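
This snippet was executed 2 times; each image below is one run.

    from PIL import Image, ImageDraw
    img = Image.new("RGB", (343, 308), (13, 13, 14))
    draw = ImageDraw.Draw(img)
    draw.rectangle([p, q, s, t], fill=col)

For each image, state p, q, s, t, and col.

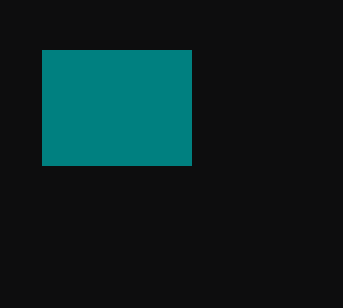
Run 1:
p = 42; q = 50; s = 191; t = 165; col = 'teal'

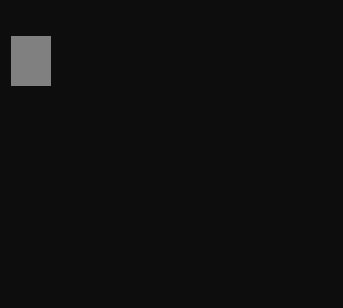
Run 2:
p = 11; q = 36; s = 50; t = 85; col = 'gray'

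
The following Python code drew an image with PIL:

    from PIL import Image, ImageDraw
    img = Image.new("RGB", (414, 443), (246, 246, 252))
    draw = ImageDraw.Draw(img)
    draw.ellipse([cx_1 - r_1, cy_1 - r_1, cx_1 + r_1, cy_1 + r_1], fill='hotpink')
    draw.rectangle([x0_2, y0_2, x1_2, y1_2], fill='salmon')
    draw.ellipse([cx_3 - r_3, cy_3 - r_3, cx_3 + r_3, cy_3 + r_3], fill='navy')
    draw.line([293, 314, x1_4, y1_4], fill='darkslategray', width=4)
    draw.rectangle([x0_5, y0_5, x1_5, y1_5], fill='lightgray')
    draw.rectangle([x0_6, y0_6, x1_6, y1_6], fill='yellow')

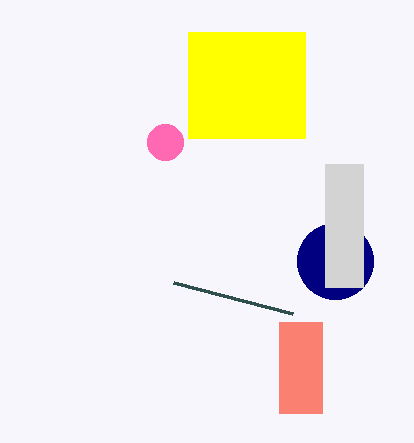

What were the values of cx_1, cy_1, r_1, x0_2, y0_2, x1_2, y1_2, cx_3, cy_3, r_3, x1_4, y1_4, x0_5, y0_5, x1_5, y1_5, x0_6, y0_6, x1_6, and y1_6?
cx_1 = 165; cy_1 = 142; r_1 = 18; x0_2 = 279; y0_2 = 322; x1_2 = 322; y1_2 = 413; cx_3 = 335; cy_3 = 261; r_3 = 38; x1_4 = 174; y1_4 = 283; x0_5 = 325; y0_5 = 164; x1_5 = 363; y1_5 = 287; x0_6 = 188; y0_6 = 32; x1_6 = 305; y1_6 = 138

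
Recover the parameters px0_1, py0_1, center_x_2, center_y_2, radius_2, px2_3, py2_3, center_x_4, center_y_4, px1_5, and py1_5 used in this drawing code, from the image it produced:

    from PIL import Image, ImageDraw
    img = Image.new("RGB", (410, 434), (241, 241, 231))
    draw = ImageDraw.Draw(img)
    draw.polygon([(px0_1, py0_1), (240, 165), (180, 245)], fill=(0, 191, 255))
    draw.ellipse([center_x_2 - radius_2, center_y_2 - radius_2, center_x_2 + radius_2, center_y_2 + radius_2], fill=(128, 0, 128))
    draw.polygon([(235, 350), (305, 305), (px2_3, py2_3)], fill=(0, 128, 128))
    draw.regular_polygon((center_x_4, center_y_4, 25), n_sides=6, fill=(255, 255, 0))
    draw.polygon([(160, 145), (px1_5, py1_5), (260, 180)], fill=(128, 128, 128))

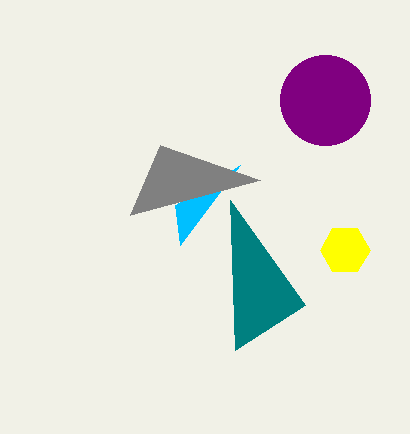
px0_1 = 175; py0_1 = 205; center_x_2 = 325; center_y_2 = 100; radius_2 = 45; px2_3 = 230; py2_3 = 200; center_x_4 = 345; center_y_4 = 250; px1_5 = 130; py1_5 = 215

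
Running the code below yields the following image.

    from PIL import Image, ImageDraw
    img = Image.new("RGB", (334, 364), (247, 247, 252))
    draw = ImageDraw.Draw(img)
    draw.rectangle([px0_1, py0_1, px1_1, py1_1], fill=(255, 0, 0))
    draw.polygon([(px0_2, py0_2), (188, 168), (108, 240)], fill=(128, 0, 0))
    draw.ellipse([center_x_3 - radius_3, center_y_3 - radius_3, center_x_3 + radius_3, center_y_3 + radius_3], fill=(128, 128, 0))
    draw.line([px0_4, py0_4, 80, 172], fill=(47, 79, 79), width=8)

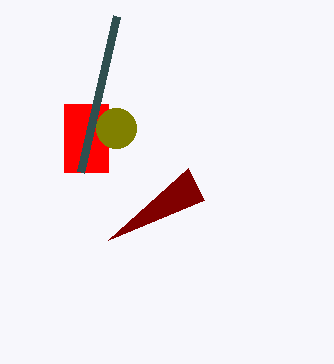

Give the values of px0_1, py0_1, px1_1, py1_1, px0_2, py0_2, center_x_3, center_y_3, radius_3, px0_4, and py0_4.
px0_1 = 64, py0_1 = 104, px1_1 = 108, py1_1 = 172, px0_2 = 204, py0_2 = 200, center_x_3 = 116, center_y_3 = 128, radius_3 = 20, px0_4 = 116, py0_4 = 16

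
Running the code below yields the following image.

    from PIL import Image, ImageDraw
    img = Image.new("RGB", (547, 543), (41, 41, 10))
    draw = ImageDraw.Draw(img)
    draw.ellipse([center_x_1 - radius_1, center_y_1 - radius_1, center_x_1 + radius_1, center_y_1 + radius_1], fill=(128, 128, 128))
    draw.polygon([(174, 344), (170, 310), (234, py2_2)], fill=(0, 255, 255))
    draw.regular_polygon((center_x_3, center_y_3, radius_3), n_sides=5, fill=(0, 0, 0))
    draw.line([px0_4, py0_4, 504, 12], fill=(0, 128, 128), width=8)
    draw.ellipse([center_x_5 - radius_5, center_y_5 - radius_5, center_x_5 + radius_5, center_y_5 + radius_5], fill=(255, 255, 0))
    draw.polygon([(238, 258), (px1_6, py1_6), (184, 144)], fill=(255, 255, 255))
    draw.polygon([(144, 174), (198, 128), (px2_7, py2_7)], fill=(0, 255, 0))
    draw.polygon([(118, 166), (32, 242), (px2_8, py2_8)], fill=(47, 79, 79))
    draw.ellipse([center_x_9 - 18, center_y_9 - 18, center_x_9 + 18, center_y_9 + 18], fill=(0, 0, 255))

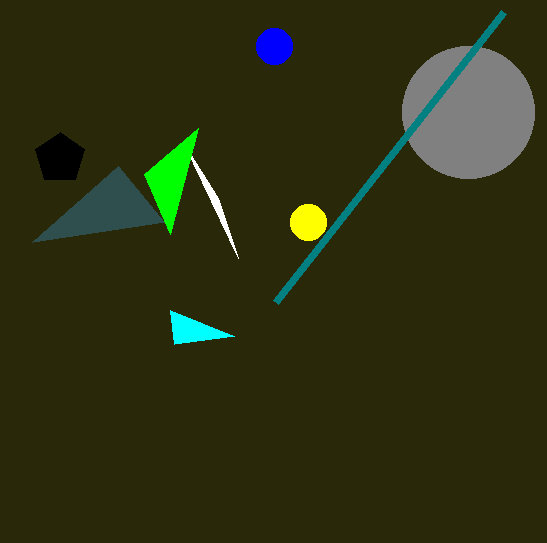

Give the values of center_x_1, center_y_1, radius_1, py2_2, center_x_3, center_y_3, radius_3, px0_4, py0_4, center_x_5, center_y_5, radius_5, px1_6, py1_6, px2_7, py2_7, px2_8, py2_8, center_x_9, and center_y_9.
center_x_1 = 468, center_y_1 = 112, radius_1 = 66, py2_2 = 336, center_x_3 = 60, center_y_3 = 158, radius_3 = 26, px0_4 = 276, py0_4 = 302, center_x_5 = 308, center_y_5 = 222, radius_5 = 18, px1_6 = 218, py1_6 = 198, px2_7 = 170, py2_7 = 234, px2_8 = 164, py2_8 = 222, center_x_9 = 274, center_y_9 = 46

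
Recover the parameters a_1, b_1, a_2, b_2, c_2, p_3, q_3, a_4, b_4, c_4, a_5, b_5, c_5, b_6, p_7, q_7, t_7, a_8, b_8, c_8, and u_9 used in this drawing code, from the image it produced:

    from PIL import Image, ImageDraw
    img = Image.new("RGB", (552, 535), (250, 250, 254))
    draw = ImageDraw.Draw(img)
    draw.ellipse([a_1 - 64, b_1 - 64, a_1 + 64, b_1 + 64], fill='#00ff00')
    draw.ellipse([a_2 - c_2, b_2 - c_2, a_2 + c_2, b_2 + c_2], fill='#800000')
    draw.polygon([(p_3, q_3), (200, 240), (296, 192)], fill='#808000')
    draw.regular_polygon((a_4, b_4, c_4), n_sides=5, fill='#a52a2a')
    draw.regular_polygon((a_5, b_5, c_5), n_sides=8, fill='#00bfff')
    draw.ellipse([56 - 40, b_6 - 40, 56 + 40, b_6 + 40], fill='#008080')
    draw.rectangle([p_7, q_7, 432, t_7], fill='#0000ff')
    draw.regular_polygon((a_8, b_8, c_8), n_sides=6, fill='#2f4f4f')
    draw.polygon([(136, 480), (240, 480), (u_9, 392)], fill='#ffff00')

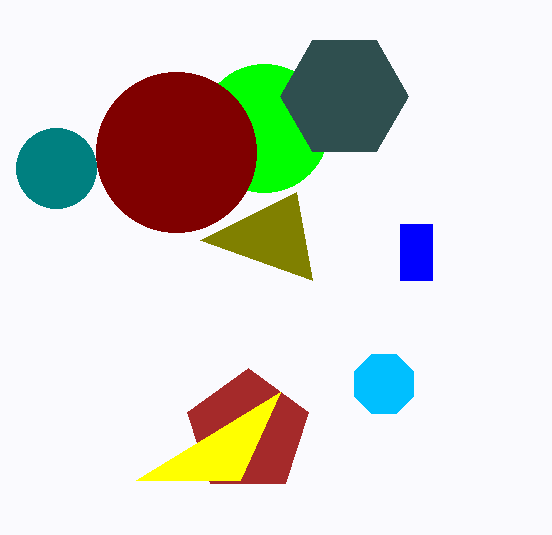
a_1 = 264, b_1 = 128, a_2 = 176, b_2 = 152, c_2 = 80, p_3 = 312, q_3 = 280, a_4 = 248, b_4 = 432, c_4 = 64, a_5 = 384, b_5 = 384, c_5 = 32, b_6 = 168, p_7 = 400, q_7 = 224, t_7 = 280, a_8 = 344, b_8 = 96, c_8 = 64, u_9 = 280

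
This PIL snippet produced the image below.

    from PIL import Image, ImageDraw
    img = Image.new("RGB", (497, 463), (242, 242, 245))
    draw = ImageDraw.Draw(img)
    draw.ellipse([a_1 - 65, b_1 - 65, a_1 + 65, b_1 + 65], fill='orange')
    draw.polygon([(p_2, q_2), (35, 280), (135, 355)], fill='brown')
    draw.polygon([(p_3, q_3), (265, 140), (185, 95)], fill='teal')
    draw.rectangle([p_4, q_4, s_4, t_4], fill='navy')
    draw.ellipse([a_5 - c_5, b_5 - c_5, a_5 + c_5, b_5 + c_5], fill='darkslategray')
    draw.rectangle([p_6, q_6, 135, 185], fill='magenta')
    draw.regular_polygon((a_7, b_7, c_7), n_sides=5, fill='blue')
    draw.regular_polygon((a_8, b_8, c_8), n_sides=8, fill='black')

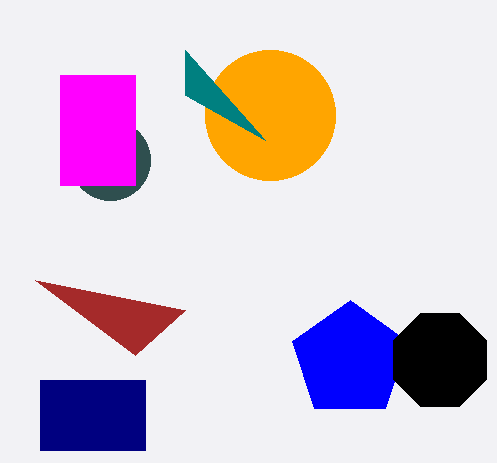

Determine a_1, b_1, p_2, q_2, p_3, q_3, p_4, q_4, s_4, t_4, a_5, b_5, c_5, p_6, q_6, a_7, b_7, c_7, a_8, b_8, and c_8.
a_1 = 270, b_1 = 115, p_2 = 185, q_2 = 310, p_3 = 185, q_3 = 50, p_4 = 40, q_4 = 380, s_4 = 145, t_4 = 450, a_5 = 110, b_5 = 160, c_5 = 40, p_6 = 60, q_6 = 75, a_7 = 350, b_7 = 360, c_7 = 60, a_8 = 440, b_8 = 360, c_8 = 50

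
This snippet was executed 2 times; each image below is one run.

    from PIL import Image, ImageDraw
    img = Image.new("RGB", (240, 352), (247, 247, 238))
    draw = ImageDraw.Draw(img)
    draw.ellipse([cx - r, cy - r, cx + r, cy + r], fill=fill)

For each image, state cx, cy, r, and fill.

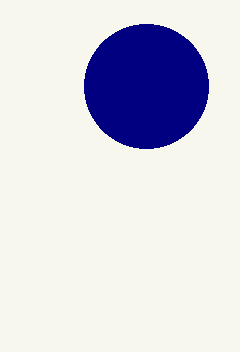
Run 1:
cx = 146
cy = 86
r = 62
fill = 'navy'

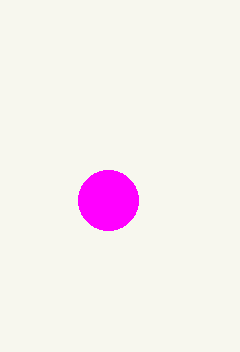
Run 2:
cx = 108, cy = 200, r = 30, fill = 'magenta'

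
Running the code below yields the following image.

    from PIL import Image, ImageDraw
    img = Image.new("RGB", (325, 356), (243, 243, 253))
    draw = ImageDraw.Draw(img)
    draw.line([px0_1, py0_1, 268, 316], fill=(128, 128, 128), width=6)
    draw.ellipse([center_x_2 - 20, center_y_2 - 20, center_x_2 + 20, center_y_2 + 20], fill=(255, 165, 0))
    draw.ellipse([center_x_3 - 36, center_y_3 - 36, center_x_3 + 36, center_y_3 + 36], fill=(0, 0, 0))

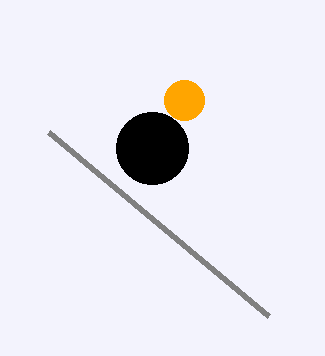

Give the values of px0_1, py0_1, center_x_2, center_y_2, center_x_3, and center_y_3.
px0_1 = 48, py0_1 = 132, center_x_2 = 184, center_y_2 = 100, center_x_3 = 152, center_y_3 = 148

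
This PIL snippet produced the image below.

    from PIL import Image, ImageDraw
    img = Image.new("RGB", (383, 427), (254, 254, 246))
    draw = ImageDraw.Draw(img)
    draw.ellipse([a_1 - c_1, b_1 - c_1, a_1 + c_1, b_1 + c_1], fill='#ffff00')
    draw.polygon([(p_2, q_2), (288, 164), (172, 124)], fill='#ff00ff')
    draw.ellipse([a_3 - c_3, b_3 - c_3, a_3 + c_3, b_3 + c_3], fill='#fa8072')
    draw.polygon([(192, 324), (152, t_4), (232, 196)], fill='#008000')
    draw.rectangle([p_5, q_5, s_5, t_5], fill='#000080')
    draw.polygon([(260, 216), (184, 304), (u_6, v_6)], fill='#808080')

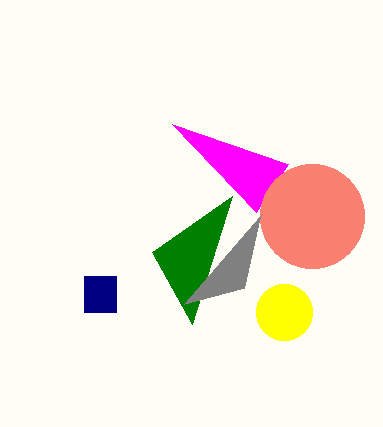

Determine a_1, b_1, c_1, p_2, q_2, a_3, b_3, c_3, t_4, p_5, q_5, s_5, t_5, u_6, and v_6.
a_1 = 284; b_1 = 312; c_1 = 28; p_2 = 256; q_2 = 212; a_3 = 312; b_3 = 216; c_3 = 52; t_4 = 252; p_5 = 84; q_5 = 276; s_5 = 116; t_5 = 312; u_6 = 244; v_6 = 288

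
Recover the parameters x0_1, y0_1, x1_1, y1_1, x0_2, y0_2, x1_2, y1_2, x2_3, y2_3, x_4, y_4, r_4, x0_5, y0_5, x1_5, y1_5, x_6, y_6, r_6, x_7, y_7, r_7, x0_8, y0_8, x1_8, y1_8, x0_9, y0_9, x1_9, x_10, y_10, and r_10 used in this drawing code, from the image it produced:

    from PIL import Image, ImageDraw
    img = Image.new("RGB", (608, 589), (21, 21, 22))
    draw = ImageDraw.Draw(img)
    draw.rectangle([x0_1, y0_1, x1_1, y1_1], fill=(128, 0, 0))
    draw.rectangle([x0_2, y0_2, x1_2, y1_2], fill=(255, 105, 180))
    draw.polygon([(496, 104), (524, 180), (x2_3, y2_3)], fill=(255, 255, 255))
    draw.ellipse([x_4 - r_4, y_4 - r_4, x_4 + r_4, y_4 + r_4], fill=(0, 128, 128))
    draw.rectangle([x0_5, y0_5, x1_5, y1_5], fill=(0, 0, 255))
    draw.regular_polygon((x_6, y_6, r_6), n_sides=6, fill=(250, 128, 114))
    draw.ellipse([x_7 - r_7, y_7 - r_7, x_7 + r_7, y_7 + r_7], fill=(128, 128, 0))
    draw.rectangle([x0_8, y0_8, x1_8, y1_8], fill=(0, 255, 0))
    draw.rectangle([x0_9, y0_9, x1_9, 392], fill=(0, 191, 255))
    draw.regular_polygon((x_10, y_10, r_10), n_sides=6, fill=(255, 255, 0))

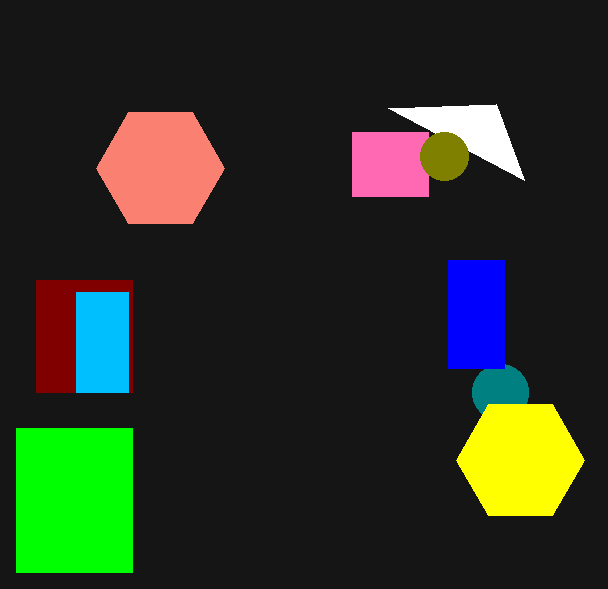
x0_1 = 36; y0_1 = 280; x1_1 = 132; y1_1 = 392; x0_2 = 352; y0_2 = 132; x1_2 = 428; y1_2 = 196; x2_3 = 388; y2_3 = 108; x_4 = 500; y_4 = 392; r_4 = 28; x0_5 = 448; y0_5 = 260; x1_5 = 504; y1_5 = 368; x_6 = 160; y_6 = 168; r_6 = 64; x_7 = 444; y_7 = 156; r_7 = 24; x0_8 = 16; y0_8 = 428; x1_8 = 132; y1_8 = 572; x0_9 = 76; y0_9 = 292; x1_9 = 128; x_10 = 520; y_10 = 460; r_10 = 64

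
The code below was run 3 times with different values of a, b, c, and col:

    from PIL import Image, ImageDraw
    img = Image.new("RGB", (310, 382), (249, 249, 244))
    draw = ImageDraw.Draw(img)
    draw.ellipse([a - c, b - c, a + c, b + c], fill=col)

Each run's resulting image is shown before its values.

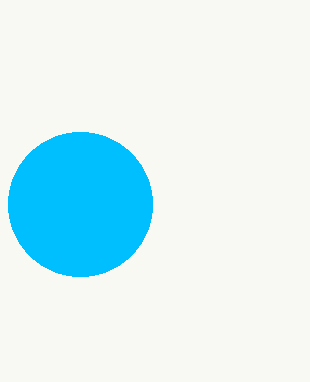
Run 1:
a = 80; b = 204; c = 72; col = 'deepskyblue'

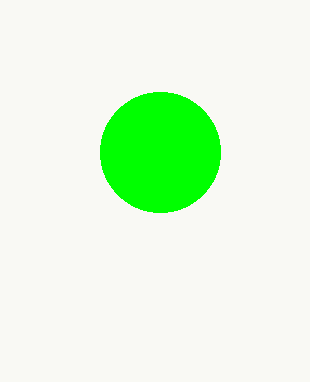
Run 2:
a = 160; b = 152; c = 60; col = 'lime'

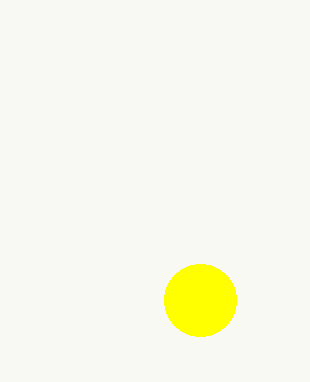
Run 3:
a = 200
b = 300
c = 36
col = 'yellow'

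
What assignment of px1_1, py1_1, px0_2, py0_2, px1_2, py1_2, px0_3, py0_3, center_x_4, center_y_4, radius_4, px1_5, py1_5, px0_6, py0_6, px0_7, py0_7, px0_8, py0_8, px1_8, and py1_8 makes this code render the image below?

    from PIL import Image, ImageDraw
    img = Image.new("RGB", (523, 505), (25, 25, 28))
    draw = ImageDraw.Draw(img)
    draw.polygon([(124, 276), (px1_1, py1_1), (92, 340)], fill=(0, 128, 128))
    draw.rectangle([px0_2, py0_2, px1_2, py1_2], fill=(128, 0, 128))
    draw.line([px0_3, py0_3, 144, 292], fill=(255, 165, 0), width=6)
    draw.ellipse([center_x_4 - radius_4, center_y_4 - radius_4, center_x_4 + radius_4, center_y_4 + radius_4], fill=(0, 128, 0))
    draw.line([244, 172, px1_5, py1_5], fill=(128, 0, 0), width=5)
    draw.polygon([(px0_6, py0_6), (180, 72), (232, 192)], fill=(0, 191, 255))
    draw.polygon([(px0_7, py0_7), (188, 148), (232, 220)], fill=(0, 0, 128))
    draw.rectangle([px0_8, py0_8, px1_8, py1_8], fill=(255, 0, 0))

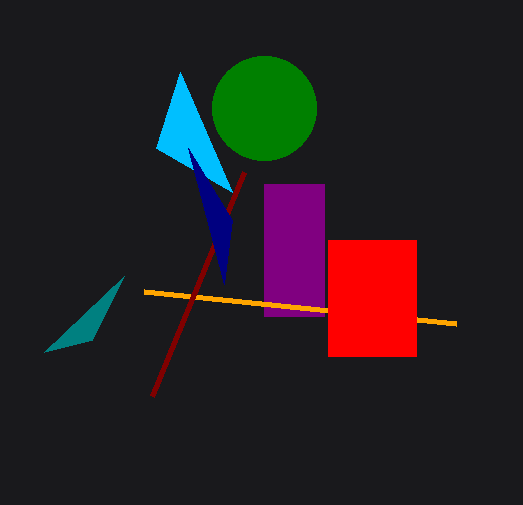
px1_1 = 44, py1_1 = 352, px0_2 = 264, py0_2 = 184, px1_2 = 324, py1_2 = 316, px0_3 = 456, py0_3 = 324, center_x_4 = 264, center_y_4 = 108, radius_4 = 52, px1_5 = 152, py1_5 = 396, px0_6 = 156, py0_6 = 148, px0_7 = 224, py0_7 = 284, px0_8 = 328, py0_8 = 240, px1_8 = 416, py1_8 = 356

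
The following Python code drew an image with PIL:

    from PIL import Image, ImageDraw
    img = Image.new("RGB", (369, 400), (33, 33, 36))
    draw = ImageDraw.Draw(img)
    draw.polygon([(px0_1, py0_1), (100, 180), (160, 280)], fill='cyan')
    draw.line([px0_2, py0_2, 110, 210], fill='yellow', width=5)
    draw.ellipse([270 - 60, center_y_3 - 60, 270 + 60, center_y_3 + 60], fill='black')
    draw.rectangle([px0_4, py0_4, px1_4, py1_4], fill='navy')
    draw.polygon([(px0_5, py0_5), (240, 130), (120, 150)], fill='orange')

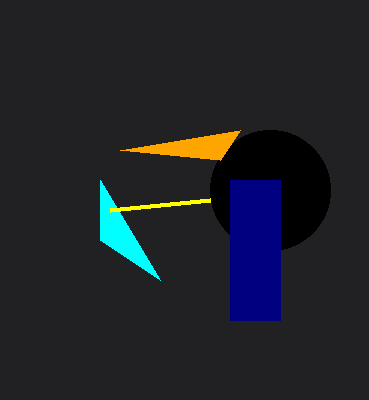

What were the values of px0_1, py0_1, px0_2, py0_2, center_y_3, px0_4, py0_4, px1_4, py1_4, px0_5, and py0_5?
px0_1 = 100; py0_1 = 240; px0_2 = 210; py0_2 = 200; center_y_3 = 190; px0_4 = 230; py0_4 = 180; px1_4 = 280; py1_4 = 320; px0_5 = 220; py0_5 = 160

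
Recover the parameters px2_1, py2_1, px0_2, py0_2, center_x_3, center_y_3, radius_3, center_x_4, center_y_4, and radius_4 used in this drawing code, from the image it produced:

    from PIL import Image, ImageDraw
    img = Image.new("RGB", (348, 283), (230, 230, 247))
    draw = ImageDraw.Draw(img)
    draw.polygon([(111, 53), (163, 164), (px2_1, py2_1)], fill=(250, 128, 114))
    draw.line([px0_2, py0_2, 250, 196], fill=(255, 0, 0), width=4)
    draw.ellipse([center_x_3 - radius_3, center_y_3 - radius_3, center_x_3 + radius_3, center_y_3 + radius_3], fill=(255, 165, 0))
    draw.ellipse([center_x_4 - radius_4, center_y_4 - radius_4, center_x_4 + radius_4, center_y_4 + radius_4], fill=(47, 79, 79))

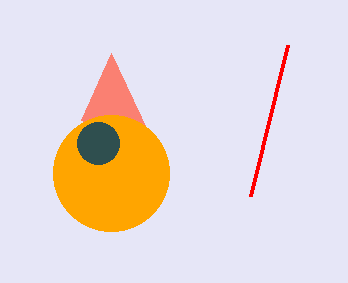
px2_1 = 81, py2_1 = 120, px0_2 = 287, py0_2 = 45, center_x_3 = 111, center_y_3 = 173, radius_3 = 58, center_x_4 = 98, center_y_4 = 143, radius_4 = 21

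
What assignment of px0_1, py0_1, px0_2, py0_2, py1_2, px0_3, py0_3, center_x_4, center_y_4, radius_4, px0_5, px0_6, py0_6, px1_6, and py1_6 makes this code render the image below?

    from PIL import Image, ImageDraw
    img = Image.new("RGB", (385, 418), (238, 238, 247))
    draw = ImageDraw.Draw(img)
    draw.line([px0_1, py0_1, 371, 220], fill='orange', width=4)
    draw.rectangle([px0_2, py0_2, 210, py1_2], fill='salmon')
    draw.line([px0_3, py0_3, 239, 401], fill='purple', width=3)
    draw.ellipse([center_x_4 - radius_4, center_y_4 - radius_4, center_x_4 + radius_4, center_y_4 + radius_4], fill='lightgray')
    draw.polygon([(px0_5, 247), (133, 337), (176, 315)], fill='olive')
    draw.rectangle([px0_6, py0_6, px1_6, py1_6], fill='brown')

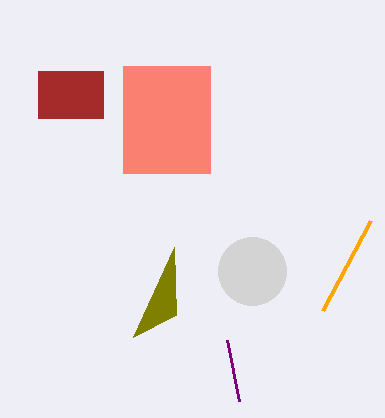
px0_1 = 323; py0_1 = 310; px0_2 = 123; py0_2 = 66; py1_2 = 173; px0_3 = 227; py0_3 = 340; center_x_4 = 252; center_y_4 = 271; radius_4 = 34; px0_5 = 174; px0_6 = 38; py0_6 = 71; px1_6 = 103; py1_6 = 118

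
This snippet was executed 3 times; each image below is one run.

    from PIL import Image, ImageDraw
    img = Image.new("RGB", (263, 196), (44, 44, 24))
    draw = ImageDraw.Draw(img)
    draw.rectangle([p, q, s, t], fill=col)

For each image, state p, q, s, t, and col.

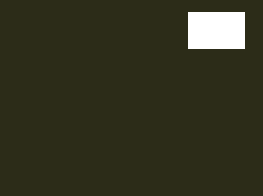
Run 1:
p = 188; q = 12; s = 244; t = 48; col = 'white'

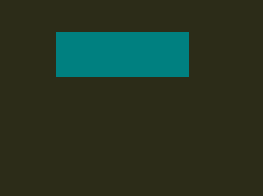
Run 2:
p = 56, q = 32, s = 188, t = 76, col = 'teal'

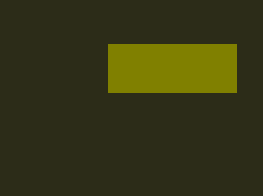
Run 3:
p = 108
q = 44
s = 236
t = 92
col = 'olive'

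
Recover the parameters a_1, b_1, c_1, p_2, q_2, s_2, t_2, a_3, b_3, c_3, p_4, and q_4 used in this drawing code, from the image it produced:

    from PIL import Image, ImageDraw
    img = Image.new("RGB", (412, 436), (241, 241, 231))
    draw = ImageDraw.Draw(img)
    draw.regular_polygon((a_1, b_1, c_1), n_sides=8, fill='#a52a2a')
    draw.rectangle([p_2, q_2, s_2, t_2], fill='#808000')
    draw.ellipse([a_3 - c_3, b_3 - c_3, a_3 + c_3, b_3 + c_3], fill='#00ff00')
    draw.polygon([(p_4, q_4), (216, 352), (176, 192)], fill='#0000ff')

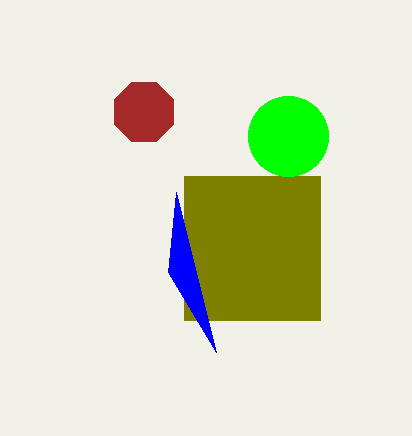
a_1 = 144; b_1 = 112; c_1 = 32; p_2 = 184; q_2 = 176; s_2 = 320; t_2 = 320; a_3 = 288; b_3 = 136; c_3 = 40; p_4 = 168; q_4 = 272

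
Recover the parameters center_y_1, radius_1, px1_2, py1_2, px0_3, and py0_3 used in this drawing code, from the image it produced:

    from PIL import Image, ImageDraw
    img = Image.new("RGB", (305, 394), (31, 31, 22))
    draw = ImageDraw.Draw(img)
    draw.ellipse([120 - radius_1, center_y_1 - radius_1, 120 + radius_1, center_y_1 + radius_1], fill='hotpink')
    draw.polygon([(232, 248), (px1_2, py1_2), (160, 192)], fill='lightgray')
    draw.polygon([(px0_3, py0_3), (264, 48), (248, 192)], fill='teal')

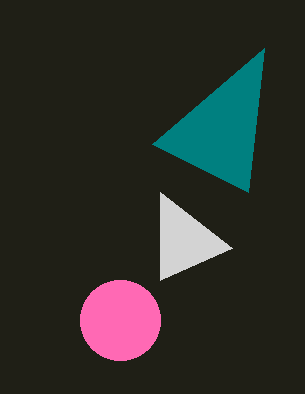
center_y_1 = 320; radius_1 = 40; px1_2 = 160; py1_2 = 280; px0_3 = 152; py0_3 = 144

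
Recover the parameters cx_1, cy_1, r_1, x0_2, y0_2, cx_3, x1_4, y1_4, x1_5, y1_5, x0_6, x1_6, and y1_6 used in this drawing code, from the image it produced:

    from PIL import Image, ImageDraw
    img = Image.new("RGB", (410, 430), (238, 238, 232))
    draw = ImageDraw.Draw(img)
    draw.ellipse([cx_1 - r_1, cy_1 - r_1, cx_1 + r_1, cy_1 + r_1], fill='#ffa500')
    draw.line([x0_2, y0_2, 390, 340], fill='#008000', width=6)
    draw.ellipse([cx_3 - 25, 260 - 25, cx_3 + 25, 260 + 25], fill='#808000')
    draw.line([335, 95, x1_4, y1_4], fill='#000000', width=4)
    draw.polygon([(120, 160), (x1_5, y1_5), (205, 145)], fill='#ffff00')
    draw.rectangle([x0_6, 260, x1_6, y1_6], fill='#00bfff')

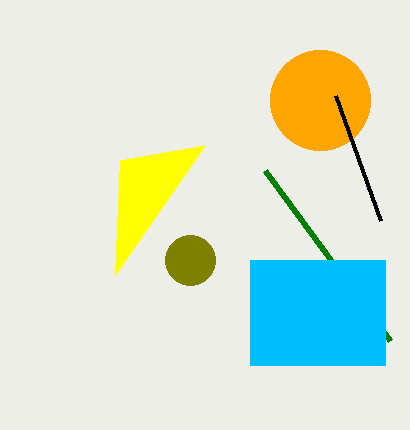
cx_1 = 320; cy_1 = 100; r_1 = 50; x0_2 = 265; y0_2 = 170; cx_3 = 190; x1_4 = 380; y1_4 = 220; x1_5 = 115; y1_5 = 275; x0_6 = 250; x1_6 = 385; y1_6 = 365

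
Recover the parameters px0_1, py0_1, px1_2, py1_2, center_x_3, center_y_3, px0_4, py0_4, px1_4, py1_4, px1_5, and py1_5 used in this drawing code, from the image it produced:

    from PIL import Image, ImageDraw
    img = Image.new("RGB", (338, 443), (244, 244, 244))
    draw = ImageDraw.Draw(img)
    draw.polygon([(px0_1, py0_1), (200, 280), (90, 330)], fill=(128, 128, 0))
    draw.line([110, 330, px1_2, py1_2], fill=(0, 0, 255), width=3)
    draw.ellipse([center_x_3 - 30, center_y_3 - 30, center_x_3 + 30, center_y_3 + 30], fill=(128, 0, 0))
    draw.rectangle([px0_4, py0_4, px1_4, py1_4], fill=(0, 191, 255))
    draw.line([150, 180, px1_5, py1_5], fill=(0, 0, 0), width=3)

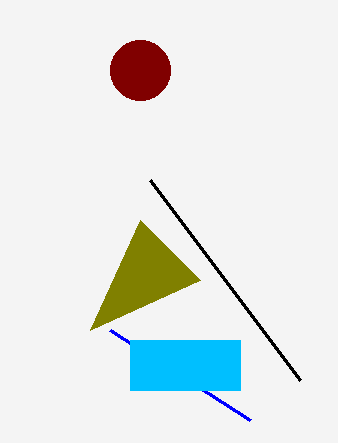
px0_1 = 140
py0_1 = 220
px1_2 = 250
py1_2 = 420
center_x_3 = 140
center_y_3 = 70
px0_4 = 130
py0_4 = 340
px1_4 = 240
py1_4 = 390
px1_5 = 300
py1_5 = 380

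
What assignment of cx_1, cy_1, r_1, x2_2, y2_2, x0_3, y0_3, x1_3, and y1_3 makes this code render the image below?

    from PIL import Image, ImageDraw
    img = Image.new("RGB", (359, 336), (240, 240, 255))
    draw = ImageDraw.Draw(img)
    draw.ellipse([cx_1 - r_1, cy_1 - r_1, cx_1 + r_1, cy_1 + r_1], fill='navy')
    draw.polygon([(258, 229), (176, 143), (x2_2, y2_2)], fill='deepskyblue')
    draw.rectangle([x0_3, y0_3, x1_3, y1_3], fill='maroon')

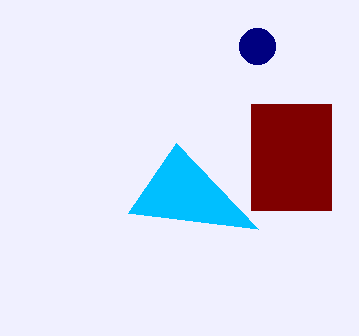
cx_1 = 257
cy_1 = 46
r_1 = 18
x2_2 = 128
y2_2 = 213
x0_3 = 251
y0_3 = 104
x1_3 = 331
y1_3 = 210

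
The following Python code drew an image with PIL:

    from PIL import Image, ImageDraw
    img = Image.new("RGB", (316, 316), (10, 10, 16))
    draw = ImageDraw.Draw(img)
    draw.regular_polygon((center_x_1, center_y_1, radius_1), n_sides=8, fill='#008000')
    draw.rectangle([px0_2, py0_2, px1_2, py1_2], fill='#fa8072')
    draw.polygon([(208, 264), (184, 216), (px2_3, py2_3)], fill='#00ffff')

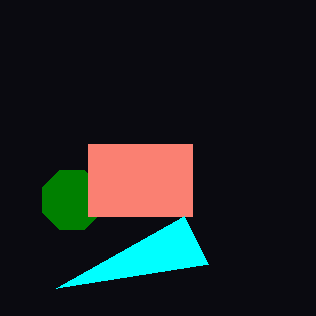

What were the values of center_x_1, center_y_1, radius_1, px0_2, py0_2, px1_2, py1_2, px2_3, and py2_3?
center_x_1 = 72
center_y_1 = 200
radius_1 = 32
px0_2 = 88
py0_2 = 144
px1_2 = 192
py1_2 = 216
px2_3 = 56
py2_3 = 288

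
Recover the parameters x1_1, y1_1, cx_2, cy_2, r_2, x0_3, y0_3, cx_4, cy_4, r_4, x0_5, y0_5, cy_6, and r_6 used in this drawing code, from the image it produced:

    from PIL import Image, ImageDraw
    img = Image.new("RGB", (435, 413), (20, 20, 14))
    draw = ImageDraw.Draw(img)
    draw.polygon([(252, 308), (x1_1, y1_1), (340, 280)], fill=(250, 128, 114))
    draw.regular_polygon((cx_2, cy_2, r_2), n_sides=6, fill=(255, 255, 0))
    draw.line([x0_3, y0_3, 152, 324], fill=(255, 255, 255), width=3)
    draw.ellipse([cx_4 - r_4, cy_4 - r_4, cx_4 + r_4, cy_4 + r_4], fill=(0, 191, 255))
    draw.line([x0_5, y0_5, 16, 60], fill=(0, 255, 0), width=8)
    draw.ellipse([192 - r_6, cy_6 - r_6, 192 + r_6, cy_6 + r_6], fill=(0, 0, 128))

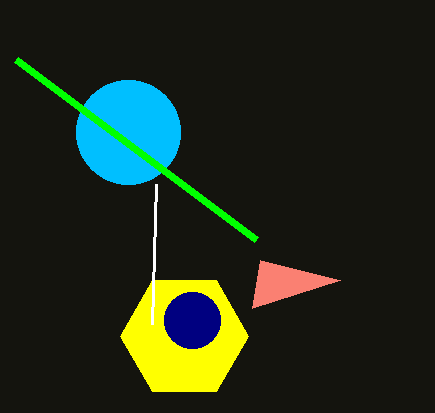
x1_1 = 260; y1_1 = 260; cx_2 = 184; cy_2 = 336; r_2 = 64; x0_3 = 156; y0_3 = 184; cx_4 = 128; cy_4 = 132; r_4 = 52; x0_5 = 256; y0_5 = 240; cy_6 = 320; r_6 = 28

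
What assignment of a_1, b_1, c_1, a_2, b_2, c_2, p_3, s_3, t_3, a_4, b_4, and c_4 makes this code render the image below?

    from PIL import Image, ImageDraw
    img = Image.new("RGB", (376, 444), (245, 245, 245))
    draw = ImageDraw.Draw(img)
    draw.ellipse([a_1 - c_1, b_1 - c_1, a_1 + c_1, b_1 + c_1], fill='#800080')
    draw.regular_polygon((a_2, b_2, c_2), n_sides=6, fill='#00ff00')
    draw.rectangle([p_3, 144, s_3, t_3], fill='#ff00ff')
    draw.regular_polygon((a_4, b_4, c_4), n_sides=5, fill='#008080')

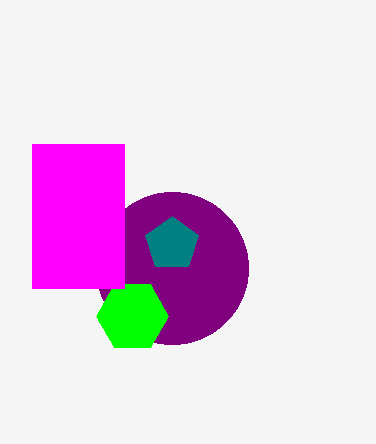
a_1 = 172; b_1 = 268; c_1 = 76; a_2 = 132; b_2 = 316; c_2 = 36; p_3 = 32; s_3 = 124; t_3 = 288; a_4 = 172; b_4 = 244; c_4 = 28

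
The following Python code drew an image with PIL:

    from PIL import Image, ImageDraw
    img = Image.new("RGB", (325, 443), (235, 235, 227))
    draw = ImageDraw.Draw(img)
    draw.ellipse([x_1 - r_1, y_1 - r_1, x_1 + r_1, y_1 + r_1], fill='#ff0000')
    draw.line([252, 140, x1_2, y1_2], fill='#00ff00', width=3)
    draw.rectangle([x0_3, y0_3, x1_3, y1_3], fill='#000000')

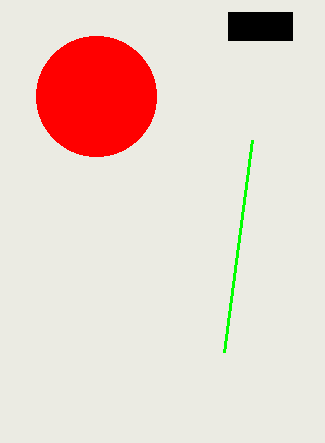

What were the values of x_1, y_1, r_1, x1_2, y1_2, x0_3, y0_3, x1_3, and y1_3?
x_1 = 96
y_1 = 96
r_1 = 60
x1_2 = 224
y1_2 = 352
x0_3 = 228
y0_3 = 12
x1_3 = 292
y1_3 = 40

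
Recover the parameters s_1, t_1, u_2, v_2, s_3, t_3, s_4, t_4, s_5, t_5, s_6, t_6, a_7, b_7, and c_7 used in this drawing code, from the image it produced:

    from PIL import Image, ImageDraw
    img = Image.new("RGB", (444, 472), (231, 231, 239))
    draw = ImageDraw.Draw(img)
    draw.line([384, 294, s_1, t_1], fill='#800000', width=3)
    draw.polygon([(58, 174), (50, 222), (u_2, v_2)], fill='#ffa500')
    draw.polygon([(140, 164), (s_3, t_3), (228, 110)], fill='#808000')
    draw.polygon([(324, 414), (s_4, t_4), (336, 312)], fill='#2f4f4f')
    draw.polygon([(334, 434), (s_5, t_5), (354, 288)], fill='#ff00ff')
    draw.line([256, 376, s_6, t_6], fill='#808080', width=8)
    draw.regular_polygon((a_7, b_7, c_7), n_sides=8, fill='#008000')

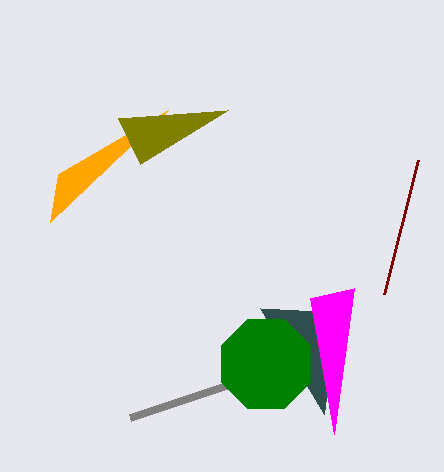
s_1 = 418
t_1 = 160
u_2 = 168
v_2 = 110
s_3 = 118
t_3 = 118
s_4 = 260
t_4 = 308
s_5 = 310
t_5 = 298
s_6 = 130
t_6 = 418
a_7 = 266
b_7 = 364
c_7 = 48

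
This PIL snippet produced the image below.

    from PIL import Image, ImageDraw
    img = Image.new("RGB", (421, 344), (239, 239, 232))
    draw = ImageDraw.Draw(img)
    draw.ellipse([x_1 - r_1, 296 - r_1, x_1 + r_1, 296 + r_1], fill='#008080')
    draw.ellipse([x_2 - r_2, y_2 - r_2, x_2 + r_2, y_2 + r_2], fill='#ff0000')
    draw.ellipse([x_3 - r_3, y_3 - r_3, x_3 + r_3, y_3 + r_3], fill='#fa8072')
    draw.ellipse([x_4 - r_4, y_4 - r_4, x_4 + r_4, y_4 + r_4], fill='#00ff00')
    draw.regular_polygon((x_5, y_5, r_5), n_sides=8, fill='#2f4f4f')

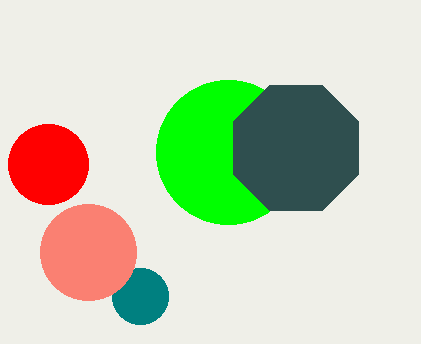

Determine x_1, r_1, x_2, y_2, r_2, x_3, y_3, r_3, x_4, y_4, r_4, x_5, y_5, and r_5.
x_1 = 140; r_1 = 28; x_2 = 48; y_2 = 164; r_2 = 40; x_3 = 88; y_3 = 252; r_3 = 48; x_4 = 228; y_4 = 152; r_4 = 72; x_5 = 296; y_5 = 148; r_5 = 68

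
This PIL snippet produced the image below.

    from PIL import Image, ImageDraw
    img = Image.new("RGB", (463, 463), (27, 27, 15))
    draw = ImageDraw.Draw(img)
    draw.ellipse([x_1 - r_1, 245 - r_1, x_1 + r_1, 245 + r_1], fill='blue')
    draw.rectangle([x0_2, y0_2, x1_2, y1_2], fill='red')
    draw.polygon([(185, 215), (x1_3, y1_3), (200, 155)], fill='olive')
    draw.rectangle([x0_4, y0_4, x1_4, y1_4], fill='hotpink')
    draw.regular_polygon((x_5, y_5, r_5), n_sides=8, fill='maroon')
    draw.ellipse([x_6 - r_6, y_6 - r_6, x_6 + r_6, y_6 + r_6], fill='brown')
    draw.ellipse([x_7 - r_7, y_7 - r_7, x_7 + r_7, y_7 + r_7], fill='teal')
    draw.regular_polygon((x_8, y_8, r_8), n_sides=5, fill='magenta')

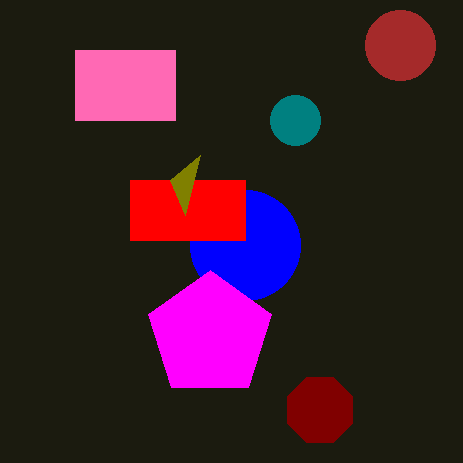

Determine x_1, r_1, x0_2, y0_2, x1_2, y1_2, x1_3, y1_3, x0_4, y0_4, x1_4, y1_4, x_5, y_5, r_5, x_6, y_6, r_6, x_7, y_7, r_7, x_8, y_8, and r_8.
x_1 = 245; r_1 = 55; x0_2 = 130; y0_2 = 180; x1_2 = 245; y1_2 = 240; x1_3 = 170; y1_3 = 180; x0_4 = 75; y0_4 = 50; x1_4 = 175; y1_4 = 120; x_5 = 320; y_5 = 410; r_5 = 35; x_6 = 400; y_6 = 45; r_6 = 35; x_7 = 295; y_7 = 120; r_7 = 25; x_8 = 210; y_8 = 335; r_8 = 65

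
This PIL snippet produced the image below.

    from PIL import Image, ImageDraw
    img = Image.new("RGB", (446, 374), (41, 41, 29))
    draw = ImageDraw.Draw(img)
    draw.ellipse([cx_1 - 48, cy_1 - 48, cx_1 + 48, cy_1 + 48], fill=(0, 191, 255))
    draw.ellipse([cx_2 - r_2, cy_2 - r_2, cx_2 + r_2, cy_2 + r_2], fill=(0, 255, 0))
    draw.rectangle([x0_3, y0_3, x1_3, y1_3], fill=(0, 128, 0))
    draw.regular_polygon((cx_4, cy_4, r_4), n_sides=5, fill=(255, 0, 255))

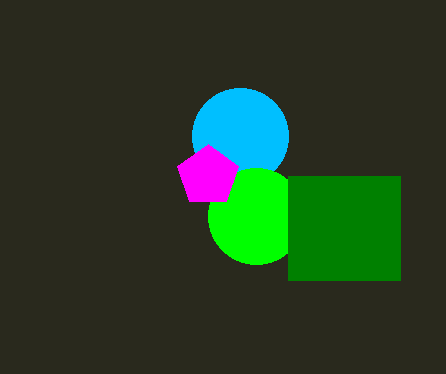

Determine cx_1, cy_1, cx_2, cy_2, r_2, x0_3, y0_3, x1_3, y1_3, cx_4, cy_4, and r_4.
cx_1 = 240, cy_1 = 136, cx_2 = 256, cy_2 = 216, r_2 = 48, x0_3 = 288, y0_3 = 176, x1_3 = 400, y1_3 = 280, cx_4 = 208, cy_4 = 176, r_4 = 32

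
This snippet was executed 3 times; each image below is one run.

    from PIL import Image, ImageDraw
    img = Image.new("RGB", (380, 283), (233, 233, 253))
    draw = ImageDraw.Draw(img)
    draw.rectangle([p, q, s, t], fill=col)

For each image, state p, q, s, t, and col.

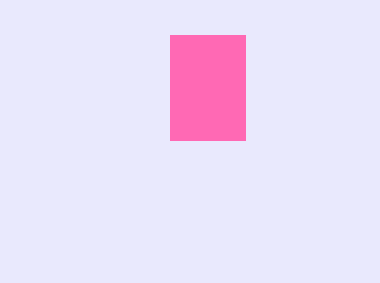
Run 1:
p = 170, q = 35, s = 245, t = 140, col = 'hotpink'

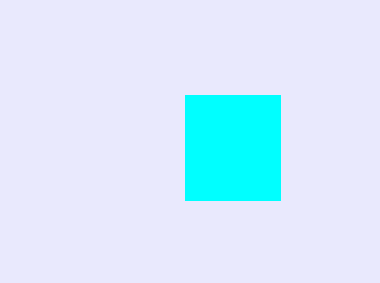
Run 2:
p = 185; q = 95; s = 280; t = 200; col = 'cyan'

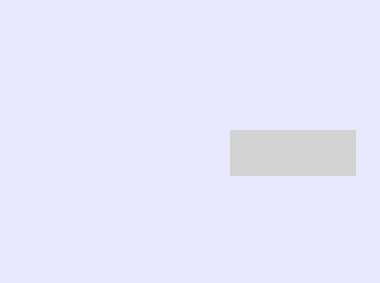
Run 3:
p = 230; q = 130; s = 355; t = 175; col = 'lightgray'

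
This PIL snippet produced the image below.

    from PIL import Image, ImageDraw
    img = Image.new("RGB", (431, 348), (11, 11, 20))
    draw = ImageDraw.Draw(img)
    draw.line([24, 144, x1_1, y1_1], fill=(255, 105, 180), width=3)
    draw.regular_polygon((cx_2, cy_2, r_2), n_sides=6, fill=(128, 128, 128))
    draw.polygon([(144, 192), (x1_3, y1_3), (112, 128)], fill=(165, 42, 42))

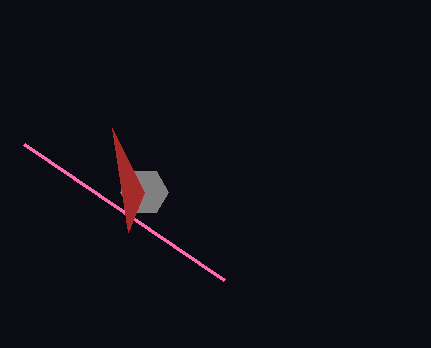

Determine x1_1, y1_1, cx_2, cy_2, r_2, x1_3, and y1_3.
x1_1 = 224
y1_1 = 280
cx_2 = 144
cy_2 = 192
r_2 = 24
x1_3 = 128
y1_3 = 232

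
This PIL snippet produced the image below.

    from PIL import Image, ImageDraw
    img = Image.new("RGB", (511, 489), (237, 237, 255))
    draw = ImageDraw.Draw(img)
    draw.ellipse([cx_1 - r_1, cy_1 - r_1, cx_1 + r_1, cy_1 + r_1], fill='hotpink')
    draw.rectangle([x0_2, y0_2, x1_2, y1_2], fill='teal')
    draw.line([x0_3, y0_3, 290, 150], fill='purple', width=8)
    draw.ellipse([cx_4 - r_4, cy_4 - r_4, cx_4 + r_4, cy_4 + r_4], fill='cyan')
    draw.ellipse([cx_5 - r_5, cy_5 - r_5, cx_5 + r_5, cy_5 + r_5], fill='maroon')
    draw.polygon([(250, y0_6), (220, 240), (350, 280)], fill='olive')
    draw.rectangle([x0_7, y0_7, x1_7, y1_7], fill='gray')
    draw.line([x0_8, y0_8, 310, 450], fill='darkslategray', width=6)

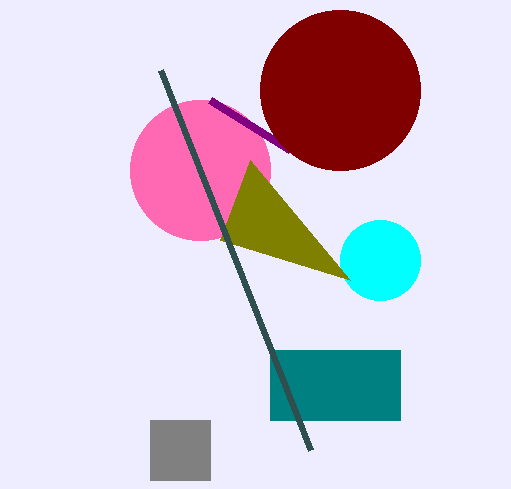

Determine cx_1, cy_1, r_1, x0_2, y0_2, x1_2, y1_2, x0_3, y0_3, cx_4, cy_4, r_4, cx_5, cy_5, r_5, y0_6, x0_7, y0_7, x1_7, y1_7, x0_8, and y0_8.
cx_1 = 200
cy_1 = 170
r_1 = 70
x0_2 = 270
y0_2 = 350
x1_2 = 400
y1_2 = 420
x0_3 = 210
y0_3 = 100
cx_4 = 380
cy_4 = 260
r_4 = 40
cx_5 = 340
cy_5 = 90
r_5 = 80
y0_6 = 160
x0_7 = 150
y0_7 = 420
x1_7 = 210
y1_7 = 480
x0_8 = 160
y0_8 = 70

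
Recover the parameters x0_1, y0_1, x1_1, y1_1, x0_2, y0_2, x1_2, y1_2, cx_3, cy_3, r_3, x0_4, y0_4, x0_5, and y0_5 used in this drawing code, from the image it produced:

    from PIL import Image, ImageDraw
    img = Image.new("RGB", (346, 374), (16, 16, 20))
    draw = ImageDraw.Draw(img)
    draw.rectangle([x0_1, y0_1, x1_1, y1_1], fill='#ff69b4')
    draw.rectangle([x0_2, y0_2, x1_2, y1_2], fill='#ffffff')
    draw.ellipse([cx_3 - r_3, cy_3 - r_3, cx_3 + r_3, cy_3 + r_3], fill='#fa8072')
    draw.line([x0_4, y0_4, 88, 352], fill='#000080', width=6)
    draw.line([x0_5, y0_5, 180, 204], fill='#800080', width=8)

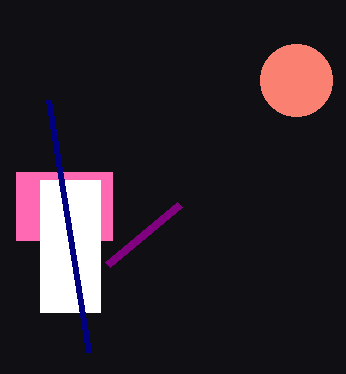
x0_1 = 16; y0_1 = 172; x1_1 = 112; y1_1 = 240; x0_2 = 40; y0_2 = 180; x1_2 = 100; y1_2 = 312; cx_3 = 296; cy_3 = 80; r_3 = 36; x0_4 = 48; y0_4 = 100; x0_5 = 108; y0_5 = 264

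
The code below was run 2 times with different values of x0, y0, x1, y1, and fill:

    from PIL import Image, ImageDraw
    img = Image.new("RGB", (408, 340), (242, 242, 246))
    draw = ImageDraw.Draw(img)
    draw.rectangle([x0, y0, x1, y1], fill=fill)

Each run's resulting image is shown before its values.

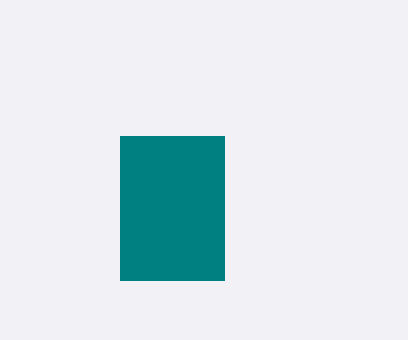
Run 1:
x0 = 120, y0 = 136, x1 = 224, y1 = 280, fill = 'teal'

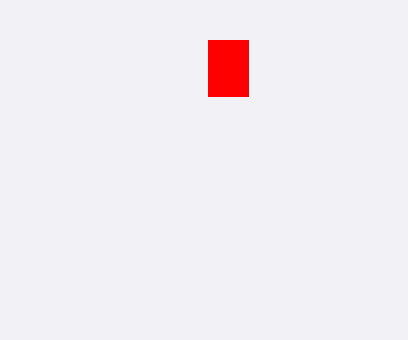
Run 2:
x0 = 208
y0 = 40
x1 = 248
y1 = 96
fill = 'red'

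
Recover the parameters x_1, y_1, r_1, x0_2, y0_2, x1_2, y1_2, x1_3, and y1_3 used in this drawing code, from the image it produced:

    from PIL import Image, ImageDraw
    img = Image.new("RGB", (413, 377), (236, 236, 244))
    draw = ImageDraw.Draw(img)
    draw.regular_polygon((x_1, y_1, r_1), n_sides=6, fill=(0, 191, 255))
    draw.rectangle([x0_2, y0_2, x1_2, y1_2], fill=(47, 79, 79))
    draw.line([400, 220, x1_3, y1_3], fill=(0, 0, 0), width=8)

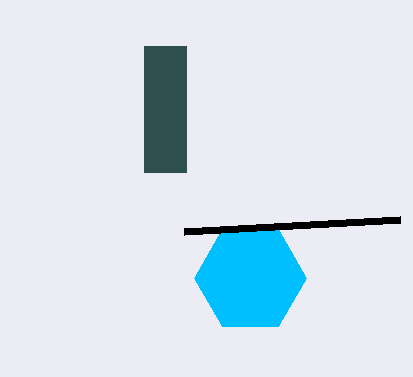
x_1 = 250
y_1 = 278
r_1 = 56
x0_2 = 144
y0_2 = 46
x1_2 = 186
y1_2 = 172
x1_3 = 184
y1_3 = 232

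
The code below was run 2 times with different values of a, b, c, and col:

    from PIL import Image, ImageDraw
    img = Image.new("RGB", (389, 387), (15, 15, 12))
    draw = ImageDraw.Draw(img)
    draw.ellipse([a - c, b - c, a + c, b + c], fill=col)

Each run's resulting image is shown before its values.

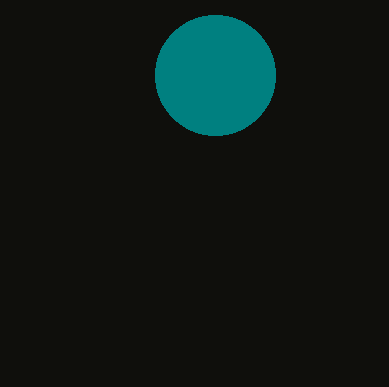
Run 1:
a = 215; b = 75; c = 60; col = 'teal'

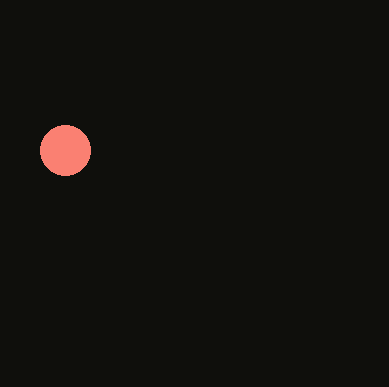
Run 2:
a = 65; b = 150; c = 25; col = 'salmon'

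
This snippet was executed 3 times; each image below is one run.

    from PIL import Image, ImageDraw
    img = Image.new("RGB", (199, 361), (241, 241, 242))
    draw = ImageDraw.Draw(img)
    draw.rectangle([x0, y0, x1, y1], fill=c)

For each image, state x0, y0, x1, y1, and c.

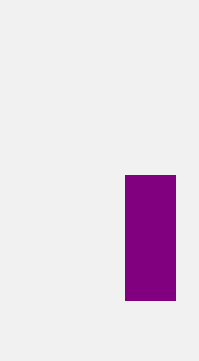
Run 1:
x0 = 125; y0 = 175; x1 = 175; y1 = 300; c = 'purple'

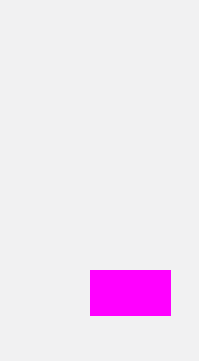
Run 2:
x0 = 90
y0 = 270
x1 = 170
y1 = 315
c = 'magenta'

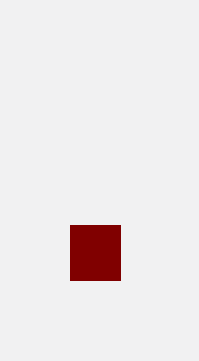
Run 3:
x0 = 70; y0 = 225; x1 = 120; y1 = 280; c = 'maroon'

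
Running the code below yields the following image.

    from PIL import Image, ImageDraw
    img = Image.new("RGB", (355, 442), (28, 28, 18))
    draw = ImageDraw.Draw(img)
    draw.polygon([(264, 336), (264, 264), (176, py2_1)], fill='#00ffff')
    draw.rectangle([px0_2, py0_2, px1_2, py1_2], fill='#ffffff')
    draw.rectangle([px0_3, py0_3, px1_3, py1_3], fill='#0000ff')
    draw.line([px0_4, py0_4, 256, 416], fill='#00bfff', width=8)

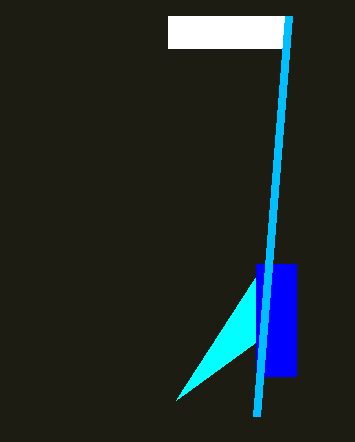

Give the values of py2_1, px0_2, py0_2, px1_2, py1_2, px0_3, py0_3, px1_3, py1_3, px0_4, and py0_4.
py2_1 = 400
px0_2 = 168
py0_2 = 16
px1_2 = 288
py1_2 = 48
px0_3 = 256
py0_3 = 264
px1_3 = 296
py1_3 = 376
px0_4 = 288
py0_4 = 16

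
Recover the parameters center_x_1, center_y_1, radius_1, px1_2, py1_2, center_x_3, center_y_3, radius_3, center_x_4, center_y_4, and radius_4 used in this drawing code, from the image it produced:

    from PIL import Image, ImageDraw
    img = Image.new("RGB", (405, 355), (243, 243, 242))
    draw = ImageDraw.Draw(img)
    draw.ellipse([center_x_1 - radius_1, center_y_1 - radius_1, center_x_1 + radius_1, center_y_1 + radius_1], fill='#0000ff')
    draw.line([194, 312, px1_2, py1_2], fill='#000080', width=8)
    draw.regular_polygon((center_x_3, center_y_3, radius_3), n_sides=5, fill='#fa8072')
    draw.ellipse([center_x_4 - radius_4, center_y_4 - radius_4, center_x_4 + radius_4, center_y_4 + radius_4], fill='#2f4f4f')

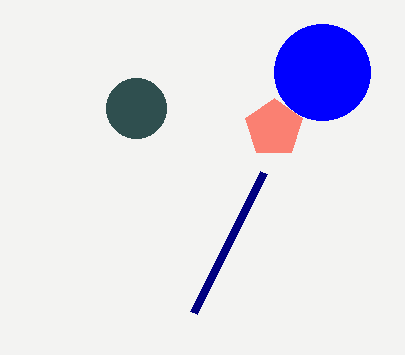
center_x_1 = 322; center_y_1 = 72; radius_1 = 48; px1_2 = 264; py1_2 = 172; center_x_3 = 274; center_y_3 = 128; radius_3 = 30; center_x_4 = 136; center_y_4 = 108; radius_4 = 30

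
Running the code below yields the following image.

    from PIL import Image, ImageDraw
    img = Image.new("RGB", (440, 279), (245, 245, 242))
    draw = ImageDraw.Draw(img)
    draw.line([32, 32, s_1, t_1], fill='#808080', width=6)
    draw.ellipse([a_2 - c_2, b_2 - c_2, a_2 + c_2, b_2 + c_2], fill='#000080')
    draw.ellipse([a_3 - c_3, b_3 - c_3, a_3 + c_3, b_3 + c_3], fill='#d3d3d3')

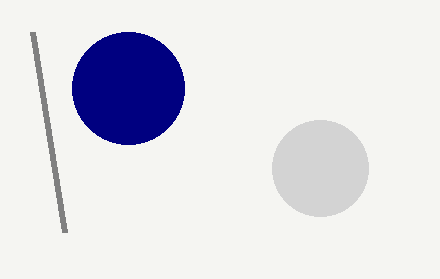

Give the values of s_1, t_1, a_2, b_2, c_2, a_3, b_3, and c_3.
s_1 = 64, t_1 = 232, a_2 = 128, b_2 = 88, c_2 = 56, a_3 = 320, b_3 = 168, c_3 = 48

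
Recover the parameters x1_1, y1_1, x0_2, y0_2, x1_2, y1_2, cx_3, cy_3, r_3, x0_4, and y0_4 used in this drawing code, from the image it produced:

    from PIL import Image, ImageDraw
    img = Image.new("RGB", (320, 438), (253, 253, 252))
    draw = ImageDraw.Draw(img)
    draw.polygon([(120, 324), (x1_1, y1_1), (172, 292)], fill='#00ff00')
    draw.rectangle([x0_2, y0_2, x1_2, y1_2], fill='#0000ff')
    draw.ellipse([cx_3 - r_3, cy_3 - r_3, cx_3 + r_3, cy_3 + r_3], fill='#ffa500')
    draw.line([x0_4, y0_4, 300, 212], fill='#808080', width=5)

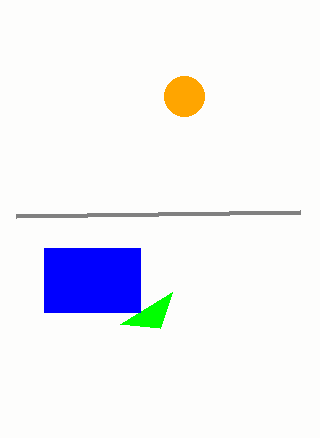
x1_1 = 160
y1_1 = 328
x0_2 = 44
y0_2 = 248
x1_2 = 140
y1_2 = 312
cx_3 = 184
cy_3 = 96
r_3 = 20
x0_4 = 16
y0_4 = 216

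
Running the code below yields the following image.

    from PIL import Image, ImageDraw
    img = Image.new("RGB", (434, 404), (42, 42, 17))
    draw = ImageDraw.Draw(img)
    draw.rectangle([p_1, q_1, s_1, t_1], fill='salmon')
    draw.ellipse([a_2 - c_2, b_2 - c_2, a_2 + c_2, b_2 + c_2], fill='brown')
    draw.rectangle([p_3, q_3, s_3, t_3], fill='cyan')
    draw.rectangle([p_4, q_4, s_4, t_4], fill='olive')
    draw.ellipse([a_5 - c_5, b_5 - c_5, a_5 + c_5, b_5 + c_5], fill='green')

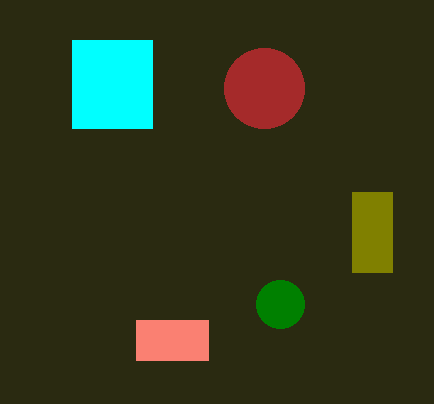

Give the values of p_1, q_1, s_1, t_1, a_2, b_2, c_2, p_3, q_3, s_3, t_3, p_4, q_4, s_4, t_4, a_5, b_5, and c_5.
p_1 = 136
q_1 = 320
s_1 = 208
t_1 = 360
a_2 = 264
b_2 = 88
c_2 = 40
p_3 = 72
q_3 = 40
s_3 = 152
t_3 = 128
p_4 = 352
q_4 = 192
s_4 = 392
t_4 = 272
a_5 = 280
b_5 = 304
c_5 = 24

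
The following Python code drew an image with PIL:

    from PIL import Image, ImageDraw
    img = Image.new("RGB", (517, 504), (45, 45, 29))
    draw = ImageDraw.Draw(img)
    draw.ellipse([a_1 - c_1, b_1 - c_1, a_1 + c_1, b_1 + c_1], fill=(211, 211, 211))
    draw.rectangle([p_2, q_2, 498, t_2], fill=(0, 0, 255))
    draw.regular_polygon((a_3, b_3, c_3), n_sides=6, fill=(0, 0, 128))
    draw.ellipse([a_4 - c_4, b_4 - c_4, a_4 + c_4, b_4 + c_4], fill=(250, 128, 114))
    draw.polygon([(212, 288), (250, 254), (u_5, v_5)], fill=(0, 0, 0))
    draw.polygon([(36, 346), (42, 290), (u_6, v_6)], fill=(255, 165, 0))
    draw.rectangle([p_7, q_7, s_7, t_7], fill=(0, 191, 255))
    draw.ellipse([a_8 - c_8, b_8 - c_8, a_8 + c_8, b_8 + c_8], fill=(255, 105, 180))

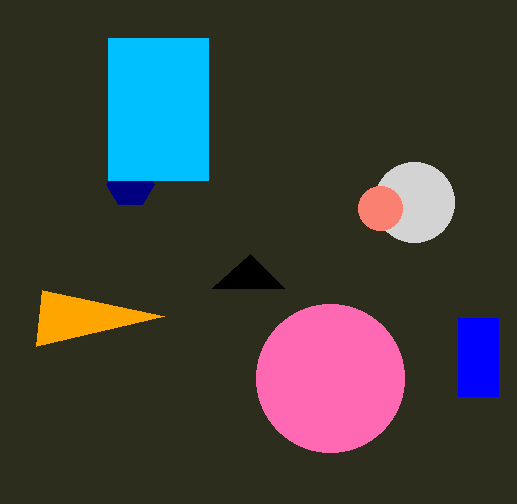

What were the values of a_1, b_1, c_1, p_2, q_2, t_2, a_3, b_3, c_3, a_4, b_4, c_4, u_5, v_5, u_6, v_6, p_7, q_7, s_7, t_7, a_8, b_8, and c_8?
a_1 = 414
b_1 = 202
c_1 = 40
p_2 = 458
q_2 = 318
t_2 = 396
a_3 = 130
b_3 = 184
c_3 = 24
a_4 = 380
b_4 = 208
c_4 = 22
u_5 = 284
v_5 = 288
u_6 = 164
v_6 = 316
p_7 = 108
q_7 = 38
s_7 = 208
t_7 = 180
a_8 = 330
b_8 = 378
c_8 = 74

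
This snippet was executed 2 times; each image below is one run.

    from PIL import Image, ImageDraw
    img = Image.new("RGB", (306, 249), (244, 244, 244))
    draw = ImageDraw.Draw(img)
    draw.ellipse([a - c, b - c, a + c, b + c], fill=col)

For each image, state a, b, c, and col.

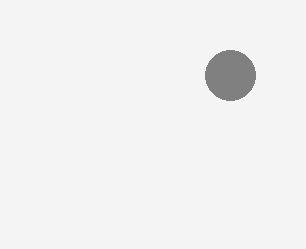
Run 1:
a = 230, b = 75, c = 25, col = 'gray'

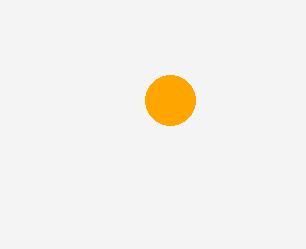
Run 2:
a = 170
b = 100
c = 25
col = 'orange'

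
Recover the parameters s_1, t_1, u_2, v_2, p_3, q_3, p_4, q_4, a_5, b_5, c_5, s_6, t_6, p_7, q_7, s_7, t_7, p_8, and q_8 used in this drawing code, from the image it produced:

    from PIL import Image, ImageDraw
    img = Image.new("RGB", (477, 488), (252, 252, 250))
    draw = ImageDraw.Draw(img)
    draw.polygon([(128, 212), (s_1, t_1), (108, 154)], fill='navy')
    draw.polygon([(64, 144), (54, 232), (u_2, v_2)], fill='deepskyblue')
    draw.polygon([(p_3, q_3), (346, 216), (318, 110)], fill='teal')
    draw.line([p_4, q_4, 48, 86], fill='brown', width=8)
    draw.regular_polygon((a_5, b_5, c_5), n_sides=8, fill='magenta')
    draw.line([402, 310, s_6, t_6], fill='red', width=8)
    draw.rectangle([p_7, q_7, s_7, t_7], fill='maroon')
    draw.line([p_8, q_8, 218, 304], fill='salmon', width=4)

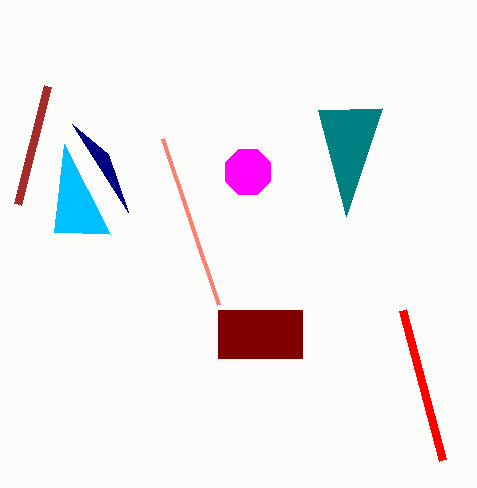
s_1 = 72; t_1 = 124; u_2 = 110; v_2 = 234; p_3 = 382; q_3 = 108; p_4 = 18; q_4 = 204; a_5 = 248; b_5 = 172; c_5 = 24; s_6 = 442; t_6 = 460; p_7 = 218; q_7 = 310; s_7 = 302; t_7 = 358; p_8 = 162; q_8 = 138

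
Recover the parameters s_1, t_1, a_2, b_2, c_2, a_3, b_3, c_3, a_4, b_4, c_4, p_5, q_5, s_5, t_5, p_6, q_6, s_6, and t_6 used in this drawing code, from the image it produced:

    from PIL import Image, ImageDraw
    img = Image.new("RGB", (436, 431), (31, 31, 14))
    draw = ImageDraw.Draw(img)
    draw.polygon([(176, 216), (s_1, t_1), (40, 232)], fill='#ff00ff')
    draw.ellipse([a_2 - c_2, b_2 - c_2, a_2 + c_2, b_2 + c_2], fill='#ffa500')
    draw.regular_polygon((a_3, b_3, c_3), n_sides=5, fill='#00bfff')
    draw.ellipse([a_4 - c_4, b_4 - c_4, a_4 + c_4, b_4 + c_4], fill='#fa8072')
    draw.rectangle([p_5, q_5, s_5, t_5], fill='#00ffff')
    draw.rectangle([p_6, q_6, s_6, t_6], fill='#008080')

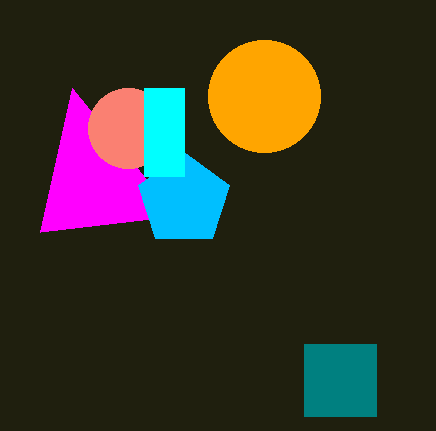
s_1 = 72
t_1 = 88
a_2 = 264
b_2 = 96
c_2 = 56
a_3 = 184
b_3 = 200
c_3 = 48
a_4 = 128
b_4 = 128
c_4 = 40
p_5 = 144
q_5 = 88
s_5 = 184
t_5 = 176
p_6 = 304
q_6 = 344
s_6 = 376
t_6 = 416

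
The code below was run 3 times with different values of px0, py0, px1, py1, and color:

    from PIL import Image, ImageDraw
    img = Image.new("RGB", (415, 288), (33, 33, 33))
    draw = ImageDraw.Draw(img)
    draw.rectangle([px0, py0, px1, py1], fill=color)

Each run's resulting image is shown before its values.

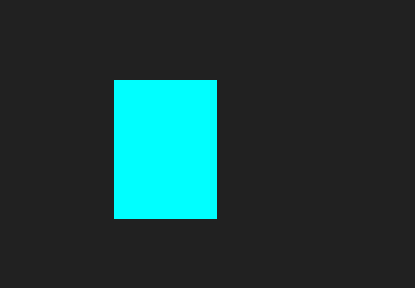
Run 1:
px0 = 114
py0 = 80
px1 = 216
py1 = 218
color = 'cyan'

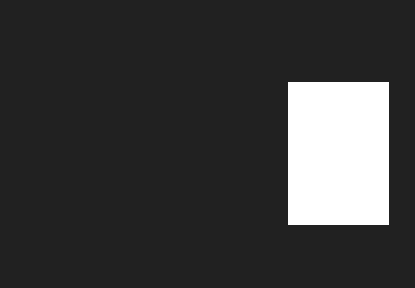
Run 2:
px0 = 288; py0 = 82; px1 = 388; py1 = 224; color = 'white'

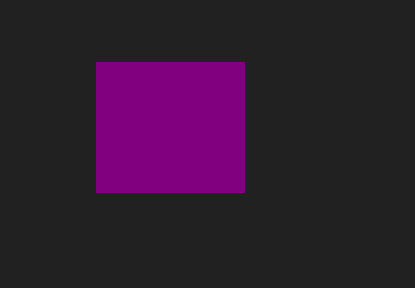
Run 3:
px0 = 96; py0 = 62; px1 = 244; py1 = 192; color = 'purple'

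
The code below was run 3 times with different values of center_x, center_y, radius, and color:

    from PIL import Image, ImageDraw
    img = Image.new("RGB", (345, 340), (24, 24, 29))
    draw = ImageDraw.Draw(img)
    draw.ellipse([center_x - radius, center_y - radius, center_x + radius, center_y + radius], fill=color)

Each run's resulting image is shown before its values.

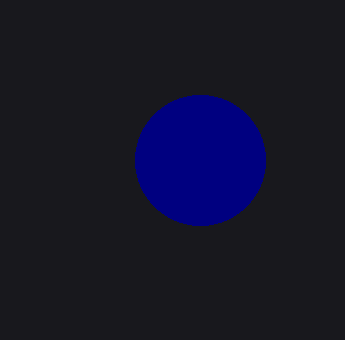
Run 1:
center_x = 200
center_y = 160
radius = 65
color = 'navy'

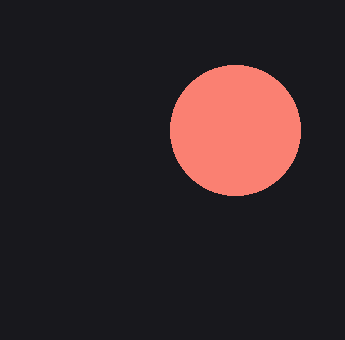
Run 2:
center_x = 235; center_y = 130; radius = 65; color = 'salmon'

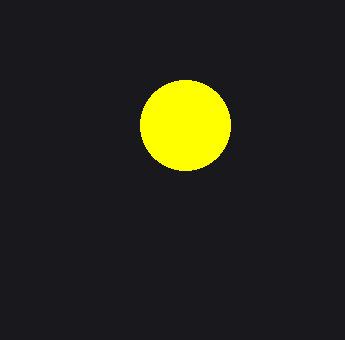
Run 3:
center_x = 185; center_y = 125; radius = 45; color = 'yellow'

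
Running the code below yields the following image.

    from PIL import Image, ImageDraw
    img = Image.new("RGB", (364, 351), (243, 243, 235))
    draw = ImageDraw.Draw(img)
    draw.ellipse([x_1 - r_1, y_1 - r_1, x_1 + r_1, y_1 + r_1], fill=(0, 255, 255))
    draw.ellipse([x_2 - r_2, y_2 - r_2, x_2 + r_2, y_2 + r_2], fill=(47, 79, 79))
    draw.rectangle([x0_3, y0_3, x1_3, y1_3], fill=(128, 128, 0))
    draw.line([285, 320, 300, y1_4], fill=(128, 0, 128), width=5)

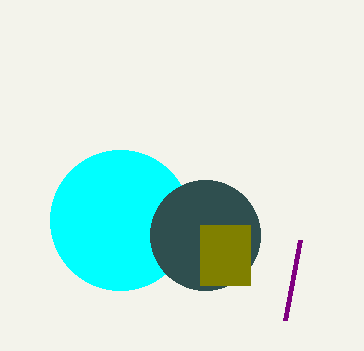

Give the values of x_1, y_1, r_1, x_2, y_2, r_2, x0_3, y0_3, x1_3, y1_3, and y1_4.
x_1 = 120; y_1 = 220; r_1 = 70; x_2 = 205; y_2 = 235; r_2 = 55; x0_3 = 200; y0_3 = 225; x1_3 = 250; y1_3 = 285; y1_4 = 240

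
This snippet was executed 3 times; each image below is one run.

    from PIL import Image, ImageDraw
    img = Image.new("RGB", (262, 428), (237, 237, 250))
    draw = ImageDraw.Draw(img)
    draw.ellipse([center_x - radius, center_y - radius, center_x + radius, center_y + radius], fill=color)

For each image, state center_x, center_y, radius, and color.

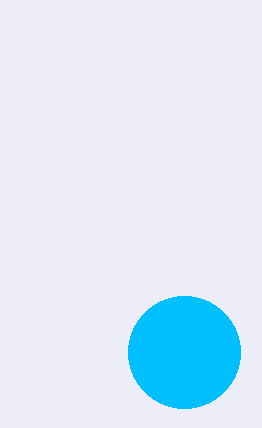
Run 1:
center_x = 184
center_y = 352
radius = 56
color = 'deepskyblue'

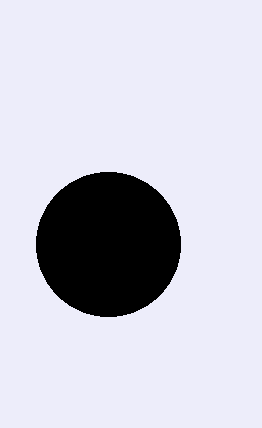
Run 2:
center_x = 108; center_y = 244; radius = 72; color = 'black'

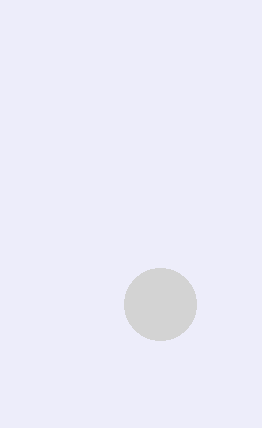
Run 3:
center_x = 160; center_y = 304; radius = 36; color = 'lightgray'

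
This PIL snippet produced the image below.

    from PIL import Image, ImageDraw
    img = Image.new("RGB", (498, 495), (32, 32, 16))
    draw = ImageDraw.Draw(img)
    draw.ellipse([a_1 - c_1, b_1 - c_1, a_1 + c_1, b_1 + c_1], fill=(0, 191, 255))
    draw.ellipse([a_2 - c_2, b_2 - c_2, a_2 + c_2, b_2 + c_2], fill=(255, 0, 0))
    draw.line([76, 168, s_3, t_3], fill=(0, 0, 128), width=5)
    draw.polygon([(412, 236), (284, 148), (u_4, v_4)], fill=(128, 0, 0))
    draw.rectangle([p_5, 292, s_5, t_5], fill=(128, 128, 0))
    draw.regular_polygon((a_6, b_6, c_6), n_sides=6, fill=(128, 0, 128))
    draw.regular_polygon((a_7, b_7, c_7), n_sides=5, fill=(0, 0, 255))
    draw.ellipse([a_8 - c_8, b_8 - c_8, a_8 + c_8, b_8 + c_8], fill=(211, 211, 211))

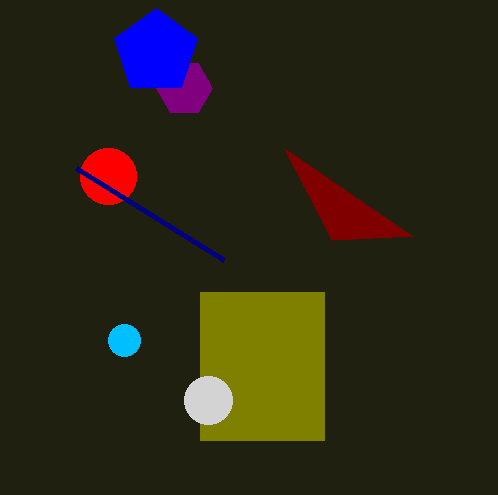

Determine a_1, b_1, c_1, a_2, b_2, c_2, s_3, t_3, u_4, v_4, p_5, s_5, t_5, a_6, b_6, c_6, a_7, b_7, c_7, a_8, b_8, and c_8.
a_1 = 124
b_1 = 340
c_1 = 16
a_2 = 108
b_2 = 176
c_2 = 28
s_3 = 224
t_3 = 260
u_4 = 332
v_4 = 240
p_5 = 200
s_5 = 324
t_5 = 440
a_6 = 184
b_6 = 88
c_6 = 28
a_7 = 156
b_7 = 52
c_7 = 44
a_8 = 208
b_8 = 400
c_8 = 24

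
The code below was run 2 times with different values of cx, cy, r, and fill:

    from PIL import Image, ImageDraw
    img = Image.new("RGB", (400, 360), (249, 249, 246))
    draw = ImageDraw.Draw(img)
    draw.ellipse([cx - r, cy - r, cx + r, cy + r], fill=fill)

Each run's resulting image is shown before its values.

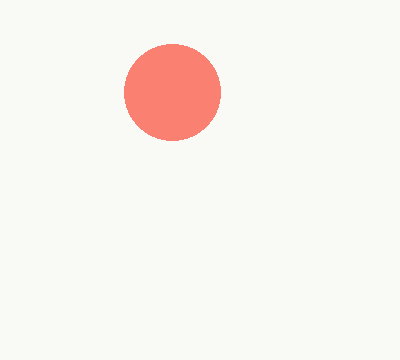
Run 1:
cx = 172; cy = 92; r = 48; fill = 'salmon'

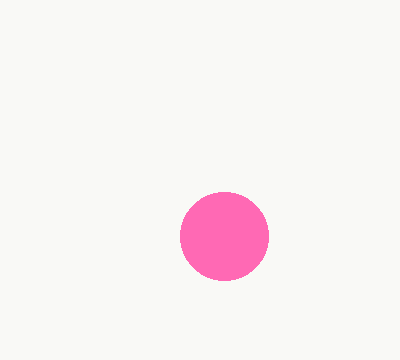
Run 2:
cx = 224
cy = 236
r = 44
fill = 'hotpink'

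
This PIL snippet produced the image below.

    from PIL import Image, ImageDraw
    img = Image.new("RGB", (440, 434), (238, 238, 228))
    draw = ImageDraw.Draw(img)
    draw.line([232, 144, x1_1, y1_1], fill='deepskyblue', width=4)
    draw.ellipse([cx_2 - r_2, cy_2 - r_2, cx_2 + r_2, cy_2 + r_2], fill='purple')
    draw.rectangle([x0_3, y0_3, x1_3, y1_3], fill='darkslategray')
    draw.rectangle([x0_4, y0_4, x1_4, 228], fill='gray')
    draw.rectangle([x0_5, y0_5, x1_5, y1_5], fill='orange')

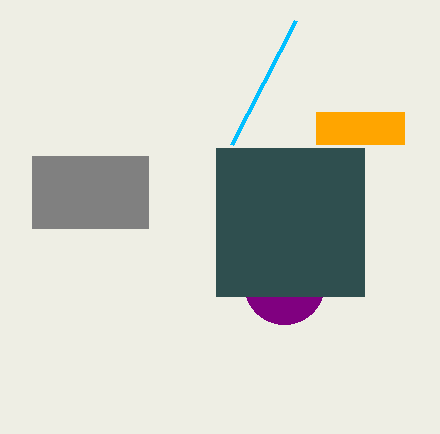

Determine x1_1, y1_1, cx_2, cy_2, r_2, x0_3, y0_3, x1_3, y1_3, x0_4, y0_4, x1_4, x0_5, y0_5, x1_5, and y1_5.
x1_1 = 296, y1_1 = 20, cx_2 = 284, cy_2 = 284, r_2 = 40, x0_3 = 216, y0_3 = 148, x1_3 = 364, y1_3 = 296, x0_4 = 32, y0_4 = 156, x1_4 = 148, x0_5 = 316, y0_5 = 112, x1_5 = 404, y1_5 = 144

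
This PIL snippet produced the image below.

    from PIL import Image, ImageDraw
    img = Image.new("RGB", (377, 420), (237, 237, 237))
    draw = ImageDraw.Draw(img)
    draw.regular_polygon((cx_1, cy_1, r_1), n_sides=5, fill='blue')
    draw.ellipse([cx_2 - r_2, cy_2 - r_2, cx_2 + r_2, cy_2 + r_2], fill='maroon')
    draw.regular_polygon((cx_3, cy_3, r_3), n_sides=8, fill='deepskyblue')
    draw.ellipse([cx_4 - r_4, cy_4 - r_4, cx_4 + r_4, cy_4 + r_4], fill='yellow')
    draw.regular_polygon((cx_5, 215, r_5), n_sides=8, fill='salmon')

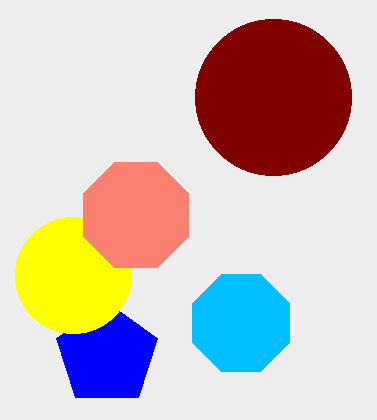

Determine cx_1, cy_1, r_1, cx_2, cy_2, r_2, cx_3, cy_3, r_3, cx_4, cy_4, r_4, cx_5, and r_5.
cx_1 = 107
cy_1 = 355
r_1 = 53
cx_2 = 273
cy_2 = 97
r_2 = 78
cx_3 = 241
cy_3 = 323
r_3 = 52
cx_4 = 73
cy_4 = 275
r_4 = 58
cx_5 = 136
r_5 = 57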